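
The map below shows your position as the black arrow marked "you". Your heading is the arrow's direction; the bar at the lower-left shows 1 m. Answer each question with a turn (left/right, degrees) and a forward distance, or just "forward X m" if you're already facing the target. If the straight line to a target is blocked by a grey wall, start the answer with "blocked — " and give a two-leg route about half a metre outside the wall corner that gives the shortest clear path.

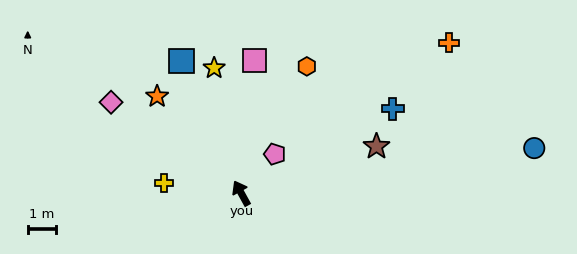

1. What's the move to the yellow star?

turn right 17°, forward 4.5 m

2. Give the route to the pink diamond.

turn left 26°, forward 5.5 m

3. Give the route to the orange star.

turn left 12°, forward 4.5 m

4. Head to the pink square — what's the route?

turn right 34°, forward 4.6 m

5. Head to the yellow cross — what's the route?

turn left 54°, forward 2.7 m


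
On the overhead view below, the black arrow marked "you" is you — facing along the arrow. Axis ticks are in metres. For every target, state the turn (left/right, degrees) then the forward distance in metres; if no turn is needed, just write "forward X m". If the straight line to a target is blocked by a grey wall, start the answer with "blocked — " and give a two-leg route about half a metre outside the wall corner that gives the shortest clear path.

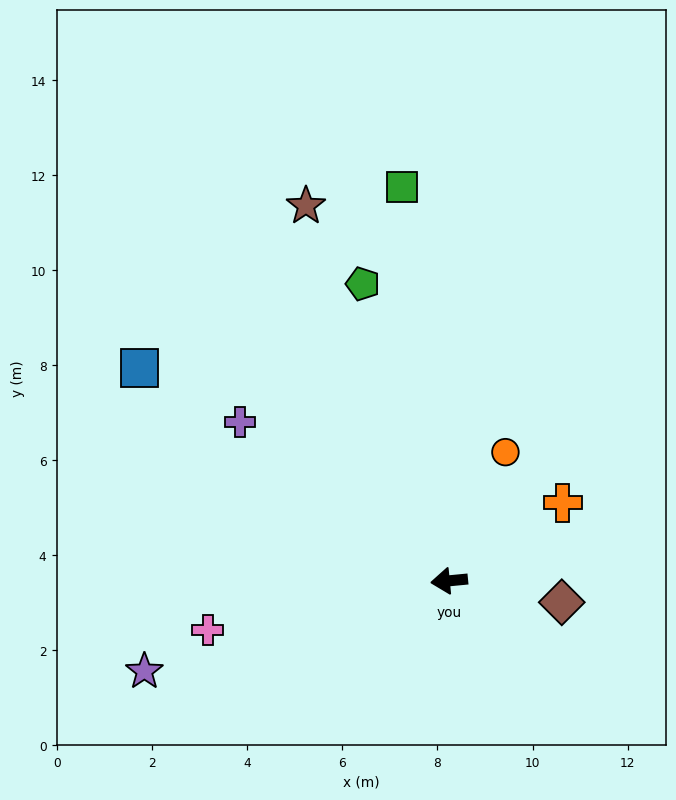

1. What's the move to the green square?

turn right 89°, forward 8.3 m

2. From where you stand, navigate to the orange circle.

turn right 119°, forward 3.0 m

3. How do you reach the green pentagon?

turn right 79°, forward 6.5 m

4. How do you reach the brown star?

turn right 75°, forward 8.4 m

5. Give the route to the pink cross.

turn left 6°, forward 5.2 m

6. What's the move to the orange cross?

turn right 151°, forward 2.9 m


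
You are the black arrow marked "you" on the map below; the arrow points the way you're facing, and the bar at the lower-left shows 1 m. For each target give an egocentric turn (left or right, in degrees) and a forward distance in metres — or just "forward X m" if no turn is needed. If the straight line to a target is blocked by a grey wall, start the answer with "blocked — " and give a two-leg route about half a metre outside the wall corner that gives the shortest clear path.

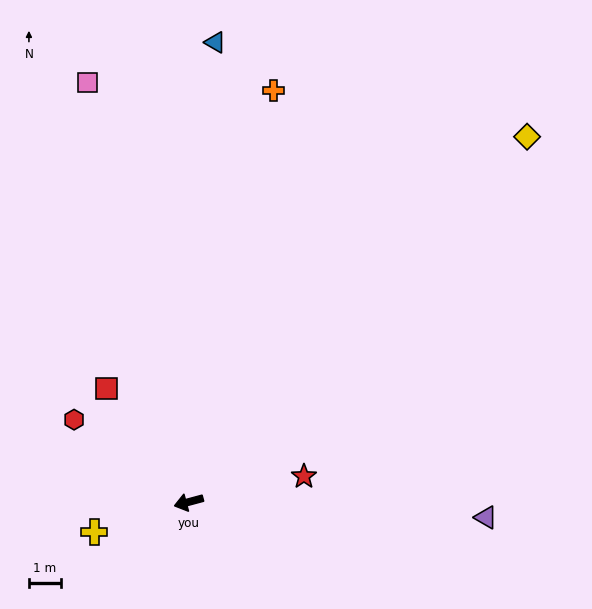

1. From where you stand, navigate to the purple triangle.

turn left 162°, forward 9.2 m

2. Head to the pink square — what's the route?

turn right 92°, forward 13.4 m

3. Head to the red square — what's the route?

turn right 69°, forward 4.4 m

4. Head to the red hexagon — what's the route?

turn right 51°, forward 4.4 m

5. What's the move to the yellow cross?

turn left 3°, forward 3.1 m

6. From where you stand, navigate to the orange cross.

turn right 117°, forward 13.0 m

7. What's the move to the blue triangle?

turn right 108°, forward 14.3 m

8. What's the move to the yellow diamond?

turn right 148°, forward 15.5 m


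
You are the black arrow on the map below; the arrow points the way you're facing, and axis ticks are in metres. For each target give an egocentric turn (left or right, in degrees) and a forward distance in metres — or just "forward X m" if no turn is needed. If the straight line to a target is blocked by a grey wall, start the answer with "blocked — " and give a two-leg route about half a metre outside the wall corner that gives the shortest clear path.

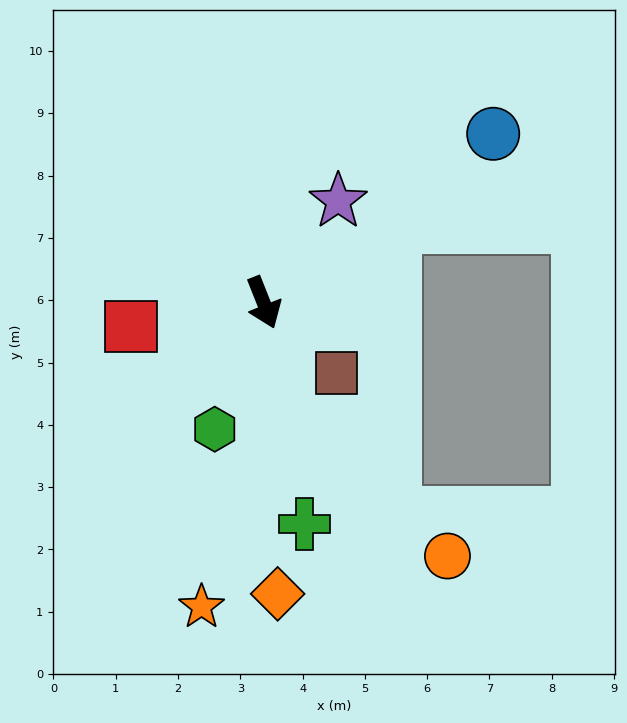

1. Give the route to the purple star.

turn left 122°, forward 2.0 m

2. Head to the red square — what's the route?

turn right 101°, forward 2.2 m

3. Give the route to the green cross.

turn right 11°, forward 3.6 m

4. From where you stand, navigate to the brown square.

turn left 24°, forward 1.6 m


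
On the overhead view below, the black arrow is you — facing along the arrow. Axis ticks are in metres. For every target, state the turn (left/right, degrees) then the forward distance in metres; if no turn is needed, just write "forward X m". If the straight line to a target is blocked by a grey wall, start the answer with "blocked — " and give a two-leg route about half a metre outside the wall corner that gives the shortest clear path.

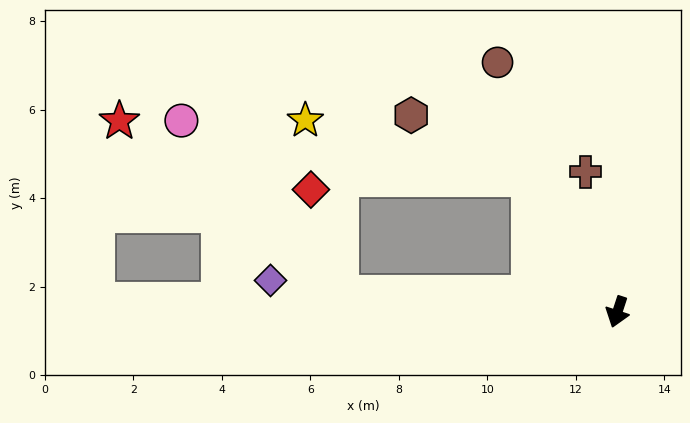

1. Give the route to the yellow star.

blocked — turn right 129°, forward 3.6 m, then turn left 43°, forward 5.2 m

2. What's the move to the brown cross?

turn right 149°, forward 3.2 m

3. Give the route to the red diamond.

blocked — turn right 76°, forward 6.3 m, then turn right 70°, forward 2.5 m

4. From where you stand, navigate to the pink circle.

blocked — turn right 76°, forward 6.3 m, then turn right 43°, forward 5.3 m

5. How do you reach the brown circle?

turn right 136°, forward 6.3 m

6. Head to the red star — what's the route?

blocked — turn right 76°, forward 6.3 m, then turn right 34°, forward 6.3 m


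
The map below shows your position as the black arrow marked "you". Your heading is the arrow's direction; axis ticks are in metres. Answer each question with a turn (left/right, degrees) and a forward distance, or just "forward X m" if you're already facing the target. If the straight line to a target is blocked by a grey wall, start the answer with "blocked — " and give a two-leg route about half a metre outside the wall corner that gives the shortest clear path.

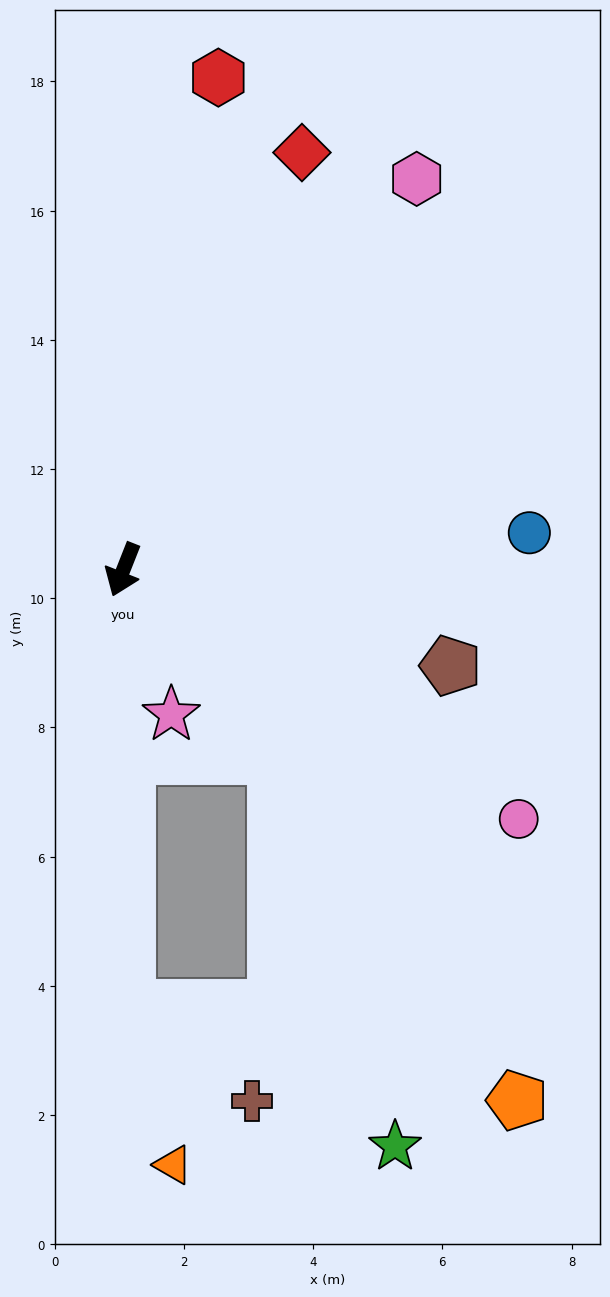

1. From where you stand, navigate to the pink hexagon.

turn left 165°, forward 7.6 m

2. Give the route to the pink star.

turn left 40°, forward 2.4 m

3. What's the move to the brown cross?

blocked — turn left 22°, forward 6.8 m, then turn left 52°, forward 2.4 m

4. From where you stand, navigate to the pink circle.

turn left 79°, forward 7.2 m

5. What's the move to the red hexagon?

turn right 169°, forward 7.8 m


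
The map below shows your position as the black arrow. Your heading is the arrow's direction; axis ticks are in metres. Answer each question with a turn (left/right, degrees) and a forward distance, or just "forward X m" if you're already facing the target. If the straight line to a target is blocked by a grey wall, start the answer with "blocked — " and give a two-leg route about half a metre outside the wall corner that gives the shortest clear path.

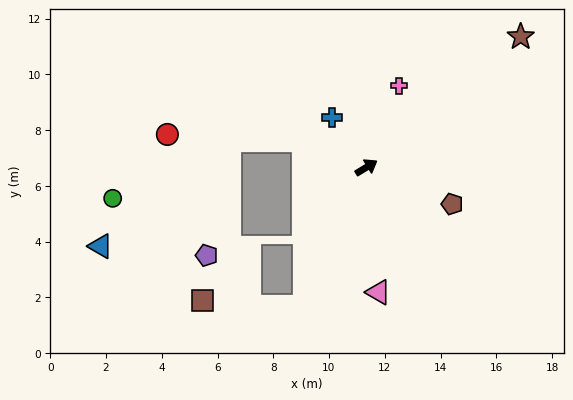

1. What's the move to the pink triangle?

turn right 116°, forward 4.5 m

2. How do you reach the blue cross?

turn left 93°, forward 2.2 m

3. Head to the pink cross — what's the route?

turn left 37°, forward 3.2 m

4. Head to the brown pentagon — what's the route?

turn right 55°, forward 3.3 m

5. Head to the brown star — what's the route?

turn left 9°, forward 7.3 m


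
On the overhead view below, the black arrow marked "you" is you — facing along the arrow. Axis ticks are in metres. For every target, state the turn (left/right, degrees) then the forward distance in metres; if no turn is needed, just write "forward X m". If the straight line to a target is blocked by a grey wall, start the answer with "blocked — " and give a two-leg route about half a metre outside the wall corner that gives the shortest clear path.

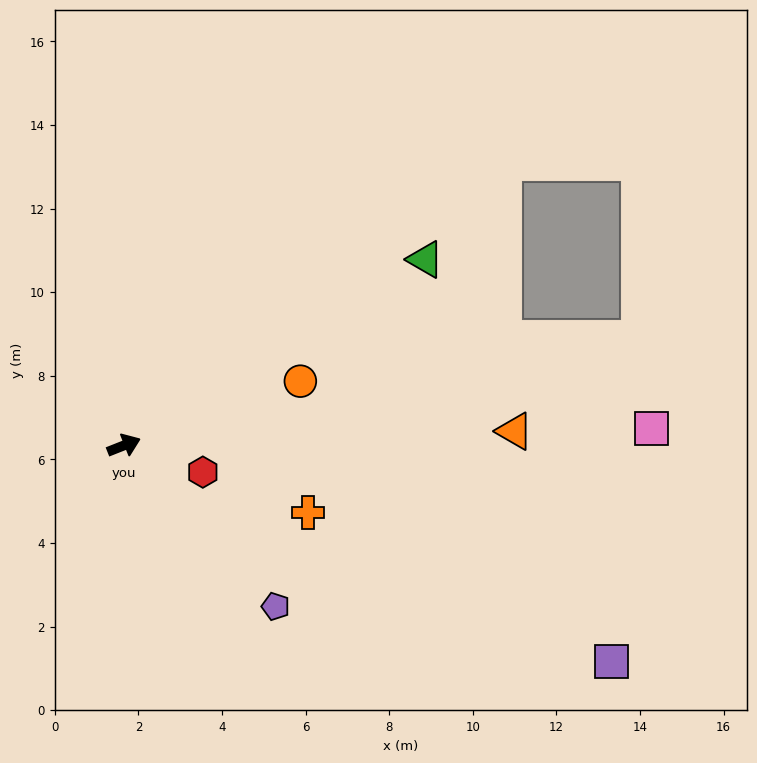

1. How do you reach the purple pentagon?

turn right 68°, forward 5.3 m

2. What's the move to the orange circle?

forward 4.5 m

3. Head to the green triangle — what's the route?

turn left 10°, forward 8.5 m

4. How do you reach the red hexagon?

turn right 40°, forward 2.0 m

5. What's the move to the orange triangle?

turn right 20°, forward 9.4 m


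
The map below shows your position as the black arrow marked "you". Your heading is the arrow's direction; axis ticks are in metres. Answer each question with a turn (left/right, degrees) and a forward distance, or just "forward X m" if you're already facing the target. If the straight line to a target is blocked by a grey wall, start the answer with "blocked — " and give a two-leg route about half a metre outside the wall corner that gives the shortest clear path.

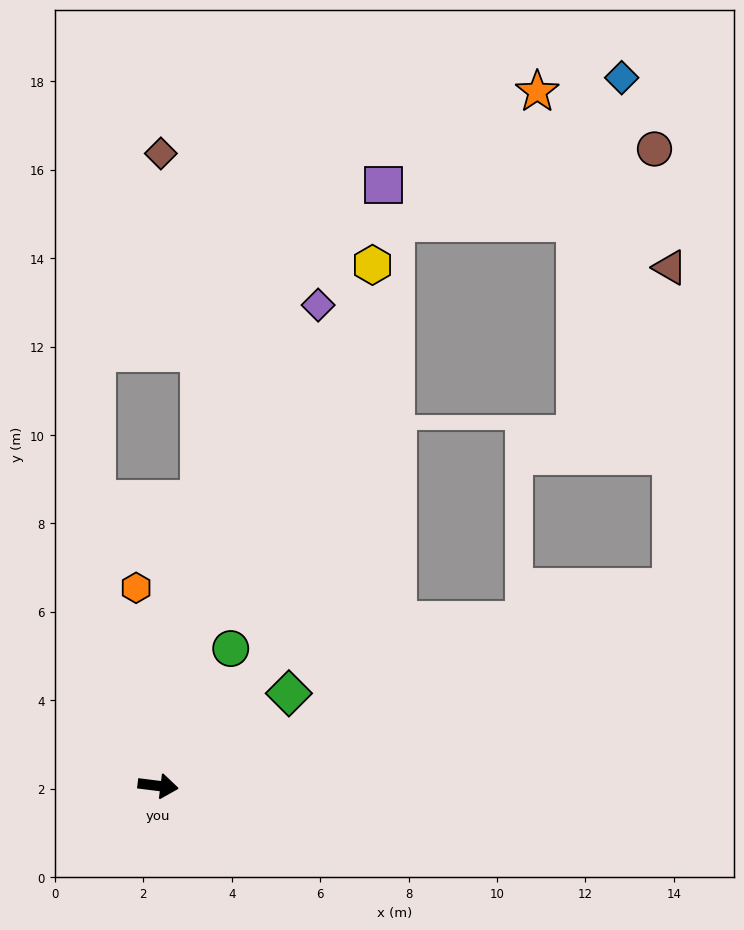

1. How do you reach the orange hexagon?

turn left 103°, forward 4.5 m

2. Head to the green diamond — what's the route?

turn left 42°, forward 3.6 m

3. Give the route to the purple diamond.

turn left 79°, forward 11.5 m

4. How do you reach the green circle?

turn left 69°, forward 3.5 m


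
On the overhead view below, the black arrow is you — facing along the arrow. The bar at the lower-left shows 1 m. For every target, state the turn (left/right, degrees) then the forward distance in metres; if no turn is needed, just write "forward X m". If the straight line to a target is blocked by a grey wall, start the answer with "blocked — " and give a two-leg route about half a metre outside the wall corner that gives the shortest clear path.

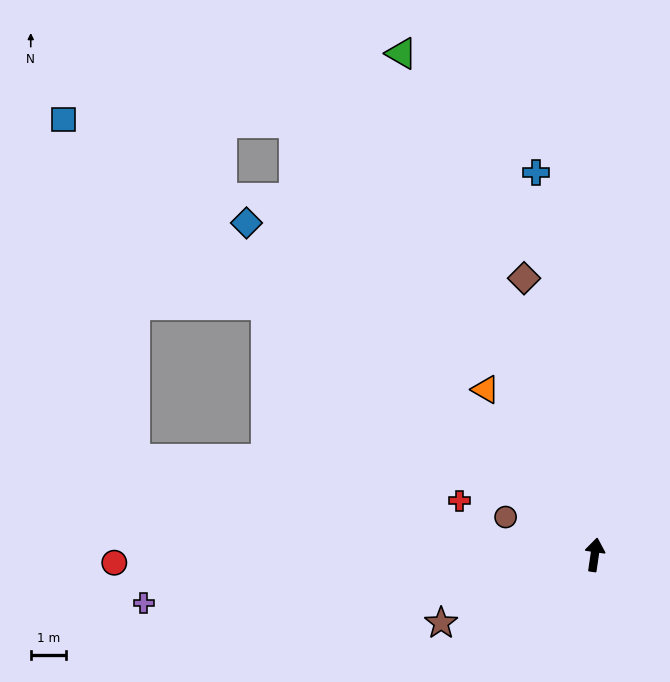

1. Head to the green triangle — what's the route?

turn left 29°, forward 15.2 m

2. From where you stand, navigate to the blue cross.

turn left 17°, forward 10.9 m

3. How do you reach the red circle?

turn left 99°, forward 13.6 m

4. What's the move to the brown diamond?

turn left 23°, forward 8.1 m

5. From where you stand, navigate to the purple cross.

turn left 104°, forward 12.8 m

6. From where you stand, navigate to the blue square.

turn left 59°, forward 19.5 m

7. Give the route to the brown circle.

turn left 75°, forward 2.7 m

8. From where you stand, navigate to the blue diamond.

turn left 55°, forward 13.6 m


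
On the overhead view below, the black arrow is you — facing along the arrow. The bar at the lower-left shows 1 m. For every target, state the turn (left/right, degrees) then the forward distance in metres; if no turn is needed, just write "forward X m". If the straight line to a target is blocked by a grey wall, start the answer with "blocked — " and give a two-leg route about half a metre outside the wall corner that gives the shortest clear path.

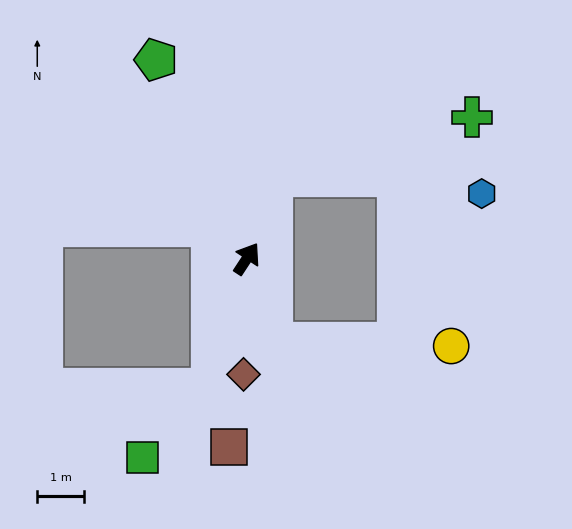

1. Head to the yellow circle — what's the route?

blocked — turn right 129°, forward 1.9 m, then turn left 71°, forward 3.8 m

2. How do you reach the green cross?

blocked — turn left 16°, forward 1.8 m, then turn right 56°, forward 4.4 m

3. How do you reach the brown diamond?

turn right 148°, forward 2.5 m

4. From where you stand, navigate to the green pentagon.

turn left 58°, forward 4.7 m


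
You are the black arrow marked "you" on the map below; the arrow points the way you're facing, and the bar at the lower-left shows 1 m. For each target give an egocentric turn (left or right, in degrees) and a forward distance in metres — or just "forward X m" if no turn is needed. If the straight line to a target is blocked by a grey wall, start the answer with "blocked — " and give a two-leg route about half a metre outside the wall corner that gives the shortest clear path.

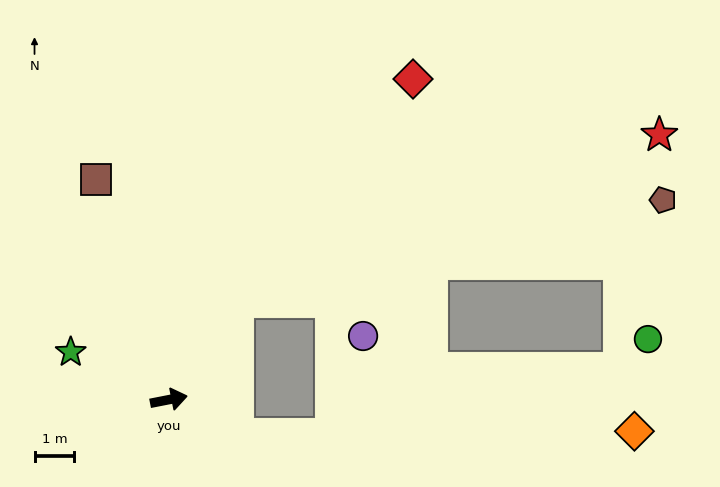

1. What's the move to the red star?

blocked — turn left 44°, forward 3.0 m, then turn right 34°, forward 11.4 m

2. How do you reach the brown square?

turn left 97°, forward 5.8 m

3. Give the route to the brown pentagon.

blocked — turn left 44°, forward 3.0 m, then turn right 42°, forward 11.0 m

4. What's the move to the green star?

turn left 143°, forward 2.7 m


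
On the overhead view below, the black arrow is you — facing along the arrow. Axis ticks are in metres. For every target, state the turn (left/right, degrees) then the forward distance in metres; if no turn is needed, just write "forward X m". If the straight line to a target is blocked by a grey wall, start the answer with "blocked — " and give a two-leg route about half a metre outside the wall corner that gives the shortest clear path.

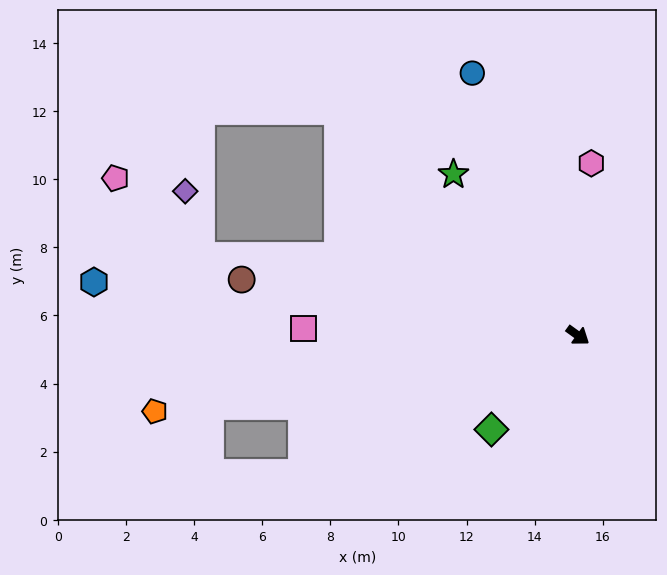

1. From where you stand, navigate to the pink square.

turn right 145°, forward 8.1 m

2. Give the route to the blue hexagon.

turn right 150°, forward 14.3 m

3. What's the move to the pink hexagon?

turn left 121°, forward 5.1 m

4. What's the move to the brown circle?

turn right 154°, forward 10.0 m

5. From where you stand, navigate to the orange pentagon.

turn right 134°, forward 12.6 m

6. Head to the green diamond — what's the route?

turn right 97°, forward 3.8 m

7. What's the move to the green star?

turn left 164°, forward 6.0 m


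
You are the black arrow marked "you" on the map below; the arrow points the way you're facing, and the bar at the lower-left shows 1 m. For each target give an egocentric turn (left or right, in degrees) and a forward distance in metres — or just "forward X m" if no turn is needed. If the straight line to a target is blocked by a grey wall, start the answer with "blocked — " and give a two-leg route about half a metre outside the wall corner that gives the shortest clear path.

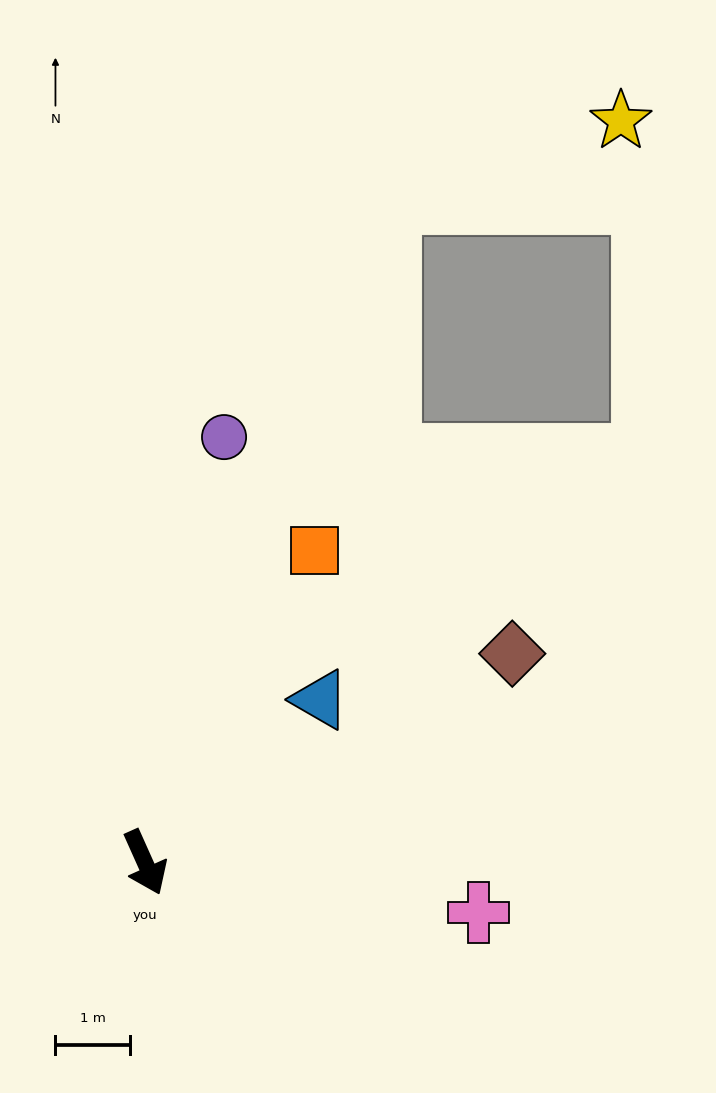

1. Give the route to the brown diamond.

turn left 96°, forward 5.7 m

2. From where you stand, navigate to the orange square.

turn left 127°, forward 4.8 m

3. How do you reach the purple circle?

turn left 145°, forward 5.8 m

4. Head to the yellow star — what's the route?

blocked — turn left 136°, forward 9.4 m, then turn right 51°, forward 3.3 m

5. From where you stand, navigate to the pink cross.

turn left 57°, forward 4.5 m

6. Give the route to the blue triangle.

turn left 109°, forward 3.2 m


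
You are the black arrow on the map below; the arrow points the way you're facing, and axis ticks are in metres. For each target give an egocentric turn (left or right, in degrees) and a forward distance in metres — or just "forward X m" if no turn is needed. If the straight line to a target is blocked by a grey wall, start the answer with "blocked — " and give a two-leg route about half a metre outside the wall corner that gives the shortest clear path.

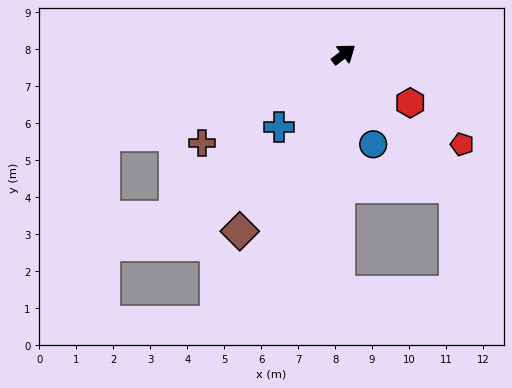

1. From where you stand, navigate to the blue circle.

turn right 109°, forward 2.6 m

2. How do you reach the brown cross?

turn left 175°, forward 4.5 m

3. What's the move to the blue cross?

turn right 169°, forward 2.6 m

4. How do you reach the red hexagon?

turn right 73°, forward 2.2 m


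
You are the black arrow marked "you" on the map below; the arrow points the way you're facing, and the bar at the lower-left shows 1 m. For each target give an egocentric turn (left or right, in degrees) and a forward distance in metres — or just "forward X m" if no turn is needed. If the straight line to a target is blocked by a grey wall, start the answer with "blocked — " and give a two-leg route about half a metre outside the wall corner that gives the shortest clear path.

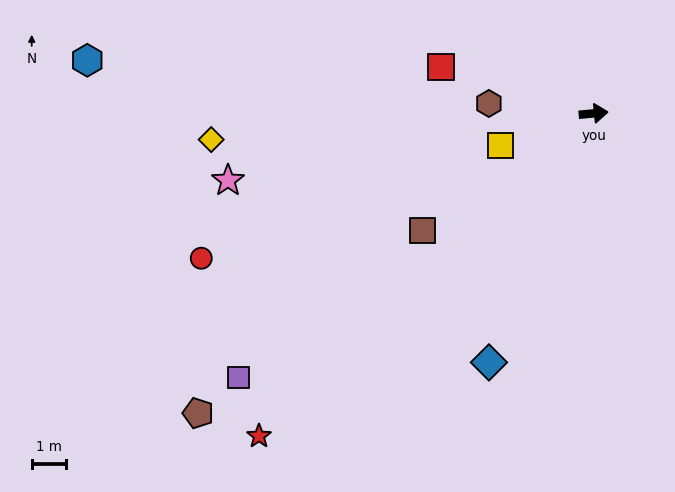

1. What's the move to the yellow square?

turn right 166°, forward 2.8 m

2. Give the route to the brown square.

turn right 151°, forward 6.0 m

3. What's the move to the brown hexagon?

turn left 169°, forward 3.0 m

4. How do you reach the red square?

turn left 158°, forward 4.6 m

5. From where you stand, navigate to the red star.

turn right 142°, forward 13.4 m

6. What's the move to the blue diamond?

turn right 118°, forward 7.8 m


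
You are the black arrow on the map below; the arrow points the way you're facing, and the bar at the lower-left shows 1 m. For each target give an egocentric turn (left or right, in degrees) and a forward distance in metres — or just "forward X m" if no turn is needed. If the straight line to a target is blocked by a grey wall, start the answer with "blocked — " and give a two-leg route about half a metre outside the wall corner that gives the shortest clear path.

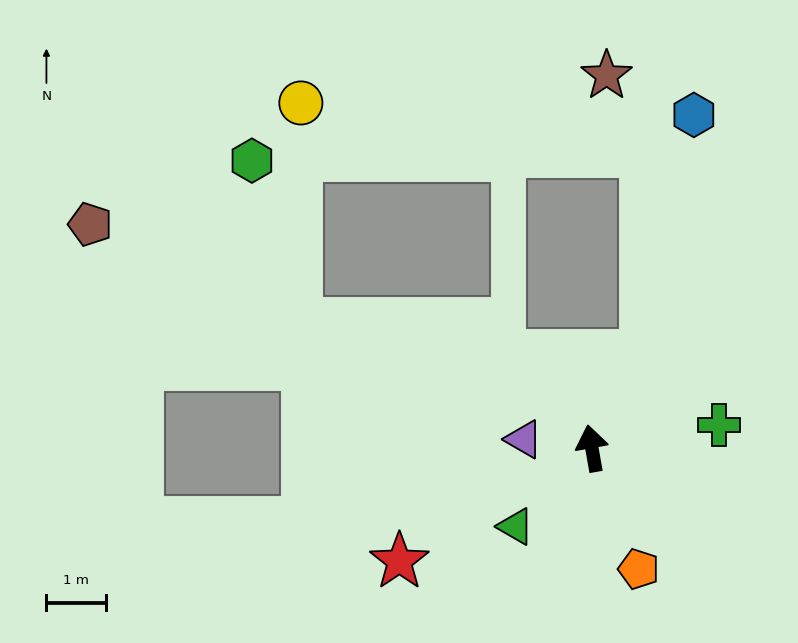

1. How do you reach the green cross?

turn right 90°, forward 2.2 m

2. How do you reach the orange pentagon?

turn right 169°, forward 2.2 m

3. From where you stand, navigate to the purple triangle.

turn left 73°, forward 1.2 m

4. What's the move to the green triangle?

turn left 126°, forward 1.8 m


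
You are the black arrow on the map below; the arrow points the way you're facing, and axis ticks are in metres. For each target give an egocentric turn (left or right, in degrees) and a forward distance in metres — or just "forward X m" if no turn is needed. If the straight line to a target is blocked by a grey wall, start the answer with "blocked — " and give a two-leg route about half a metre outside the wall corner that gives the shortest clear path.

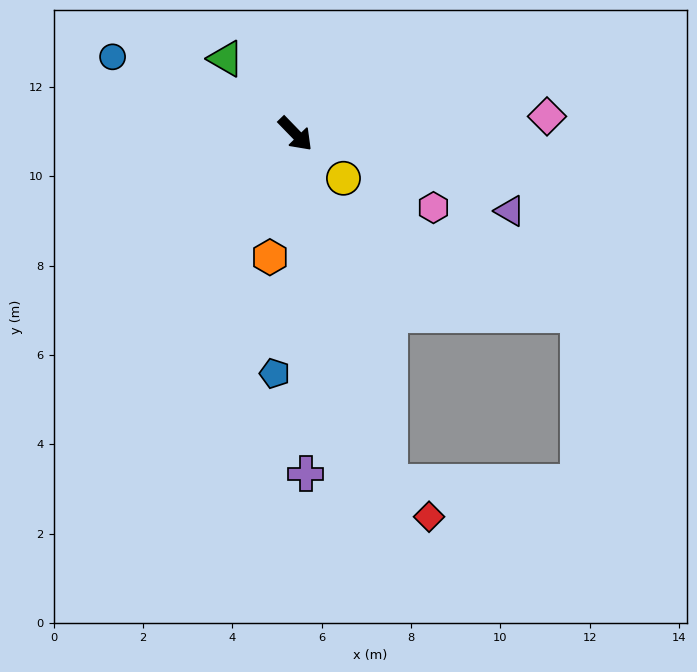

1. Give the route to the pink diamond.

turn left 50°, forward 5.6 m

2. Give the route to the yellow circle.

turn left 3°, forward 1.5 m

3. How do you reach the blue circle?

turn right 157°, forward 4.4 m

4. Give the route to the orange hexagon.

turn right 56°, forward 2.8 m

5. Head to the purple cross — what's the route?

turn right 42°, forward 7.6 m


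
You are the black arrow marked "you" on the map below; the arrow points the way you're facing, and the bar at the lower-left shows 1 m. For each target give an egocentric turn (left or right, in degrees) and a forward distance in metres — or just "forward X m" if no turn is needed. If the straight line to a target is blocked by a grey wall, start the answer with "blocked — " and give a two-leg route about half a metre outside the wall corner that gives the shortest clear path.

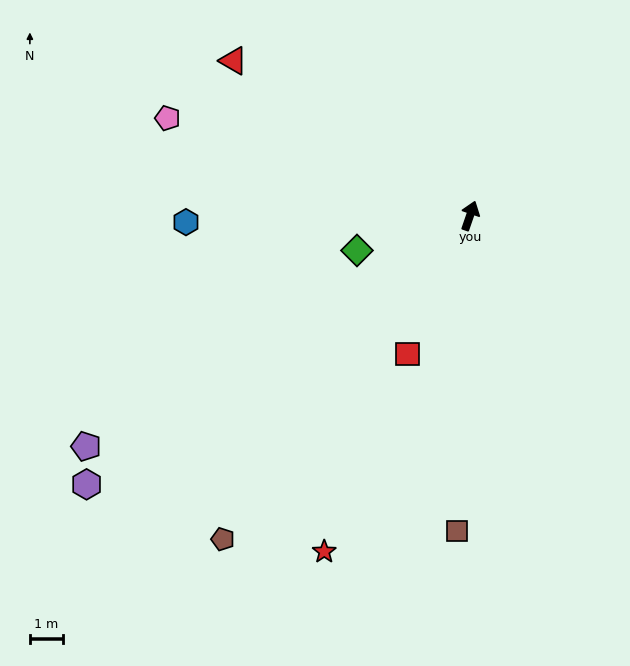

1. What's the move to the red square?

turn left 175°, forward 4.6 m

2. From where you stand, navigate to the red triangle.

turn left 76°, forward 8.6 m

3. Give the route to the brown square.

turn right 163°, forward 9.6 m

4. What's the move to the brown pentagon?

turn left 162°, forward 12.4 m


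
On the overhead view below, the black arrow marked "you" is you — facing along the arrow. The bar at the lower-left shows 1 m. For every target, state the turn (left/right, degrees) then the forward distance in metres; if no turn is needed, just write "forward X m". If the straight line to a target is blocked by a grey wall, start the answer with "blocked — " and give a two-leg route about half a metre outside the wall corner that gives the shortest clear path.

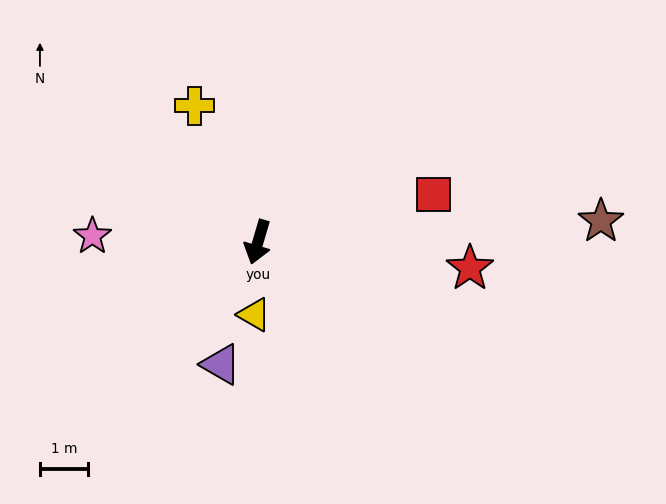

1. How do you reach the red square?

turn left 122°, forward 3.8 m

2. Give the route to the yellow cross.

turn right 139°, forward 3.1 m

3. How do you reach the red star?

turn left 99°, forward 4.4 m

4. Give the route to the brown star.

turn left 110°, forward 7.1 m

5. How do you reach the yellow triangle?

turn left 13°, forward 1.5 m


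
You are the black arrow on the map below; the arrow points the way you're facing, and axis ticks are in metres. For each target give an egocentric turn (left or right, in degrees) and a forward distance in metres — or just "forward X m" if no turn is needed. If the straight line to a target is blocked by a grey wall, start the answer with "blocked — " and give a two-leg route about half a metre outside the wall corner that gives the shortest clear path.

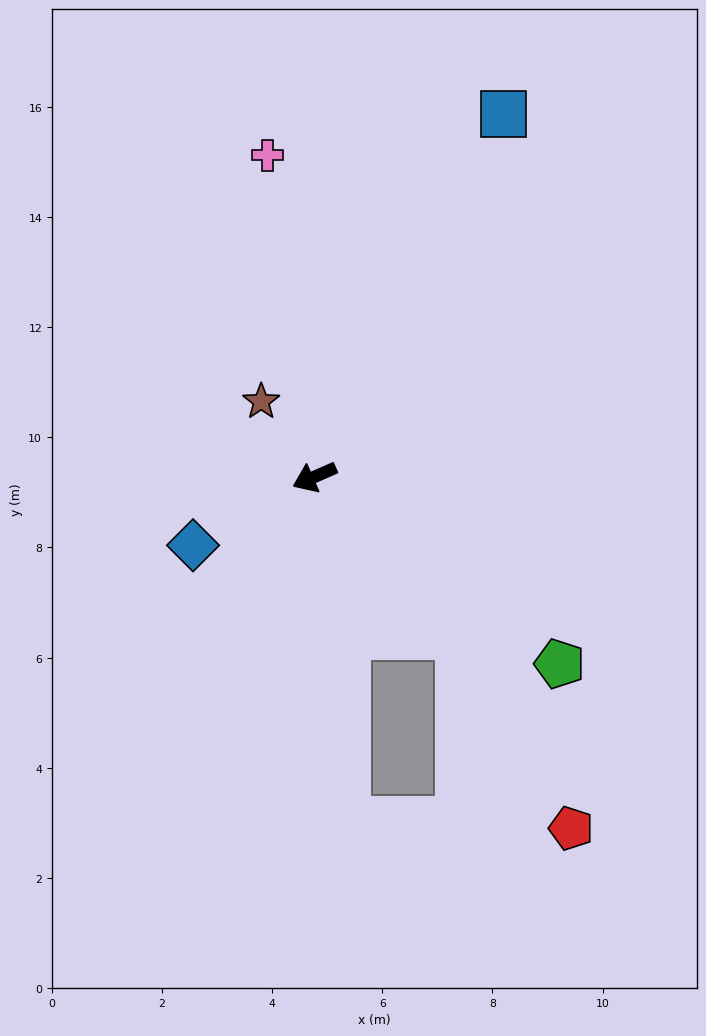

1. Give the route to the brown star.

turn right 78°, forward 1.7 m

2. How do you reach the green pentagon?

turn left 119°, forward 5.6 m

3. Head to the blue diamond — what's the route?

turn left 6°, forward 2.5 m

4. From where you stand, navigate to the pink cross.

turn right 105°, forward 5.9 m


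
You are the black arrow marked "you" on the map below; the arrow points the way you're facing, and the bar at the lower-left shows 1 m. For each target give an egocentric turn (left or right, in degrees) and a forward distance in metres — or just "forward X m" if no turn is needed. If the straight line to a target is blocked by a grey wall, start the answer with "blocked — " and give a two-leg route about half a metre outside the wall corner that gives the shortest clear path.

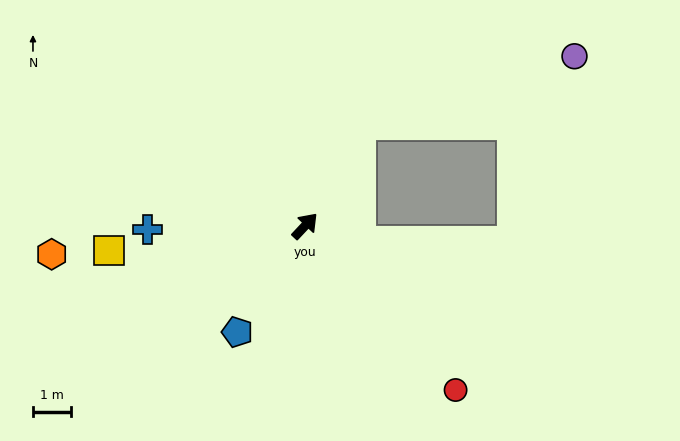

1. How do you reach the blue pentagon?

turn right 169°, forward 3.3 m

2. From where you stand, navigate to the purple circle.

blocked — turn left 15°, forward 3.0 m, then turn right 44°, forward 5.9 m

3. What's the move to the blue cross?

turn left 134°, forward 4.1 m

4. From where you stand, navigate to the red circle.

turn right 94°, forward 5.8 m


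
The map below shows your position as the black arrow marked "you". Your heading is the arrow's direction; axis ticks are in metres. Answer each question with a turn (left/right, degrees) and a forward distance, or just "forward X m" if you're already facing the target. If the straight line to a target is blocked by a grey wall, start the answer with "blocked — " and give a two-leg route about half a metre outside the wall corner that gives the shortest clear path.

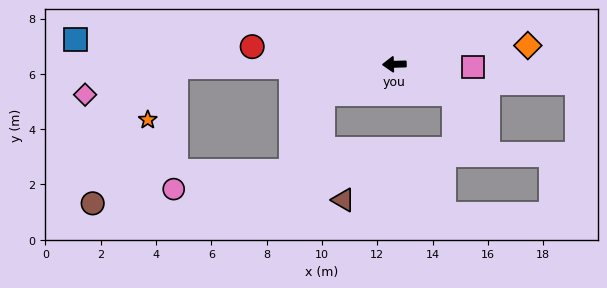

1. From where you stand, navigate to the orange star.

blocked — forward 7.9 m, then turn left 59°, forward 2.2 m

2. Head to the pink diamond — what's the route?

blocked — forward 7.9 m, then turn left 15°, forward 3.5 m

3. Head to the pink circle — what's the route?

blocked — forward 7.9 m, then turn left 87°, forward 4.4 m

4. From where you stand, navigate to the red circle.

turn right 9°, forward 5.2 m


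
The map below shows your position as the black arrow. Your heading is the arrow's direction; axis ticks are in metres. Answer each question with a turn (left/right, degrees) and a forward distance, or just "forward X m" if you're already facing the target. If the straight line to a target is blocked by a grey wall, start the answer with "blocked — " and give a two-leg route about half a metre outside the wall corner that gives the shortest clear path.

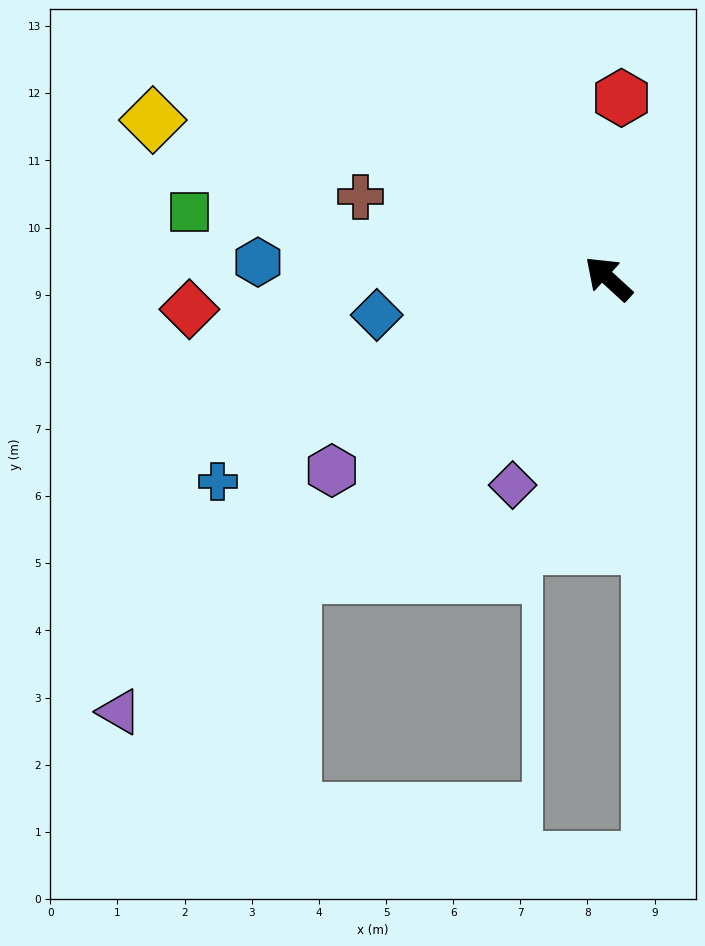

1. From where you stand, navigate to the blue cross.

turn left 70°, forward 6.6 m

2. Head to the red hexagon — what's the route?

turn right 52°, forward 2.7 m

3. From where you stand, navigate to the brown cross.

turn left 24°, forward 3.9 m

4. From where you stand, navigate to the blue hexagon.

turn left 40°, forward 5.2 m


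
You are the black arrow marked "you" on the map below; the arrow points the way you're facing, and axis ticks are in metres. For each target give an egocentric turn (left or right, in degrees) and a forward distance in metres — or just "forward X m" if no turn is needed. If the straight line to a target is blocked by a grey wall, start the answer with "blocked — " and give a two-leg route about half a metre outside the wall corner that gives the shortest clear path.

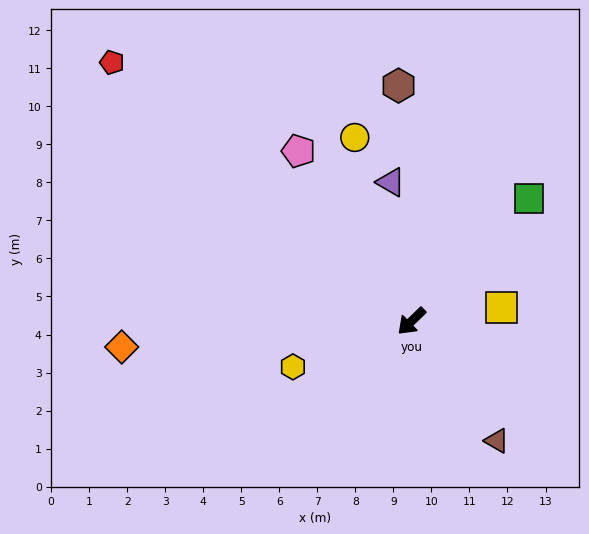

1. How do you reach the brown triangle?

turn left 81°, forward 3.9 m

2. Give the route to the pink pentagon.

turn right 100°, forward 5.4 m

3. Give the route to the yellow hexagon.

turn right 23°, forward 3.3 m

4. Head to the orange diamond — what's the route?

turn right 39°, forward 7.7 m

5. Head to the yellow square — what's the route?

turn left 145°, forward 2.4 m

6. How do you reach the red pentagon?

turn right 85°, forward 10.4 m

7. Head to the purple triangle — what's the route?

turn right 126°, forward 3.7 m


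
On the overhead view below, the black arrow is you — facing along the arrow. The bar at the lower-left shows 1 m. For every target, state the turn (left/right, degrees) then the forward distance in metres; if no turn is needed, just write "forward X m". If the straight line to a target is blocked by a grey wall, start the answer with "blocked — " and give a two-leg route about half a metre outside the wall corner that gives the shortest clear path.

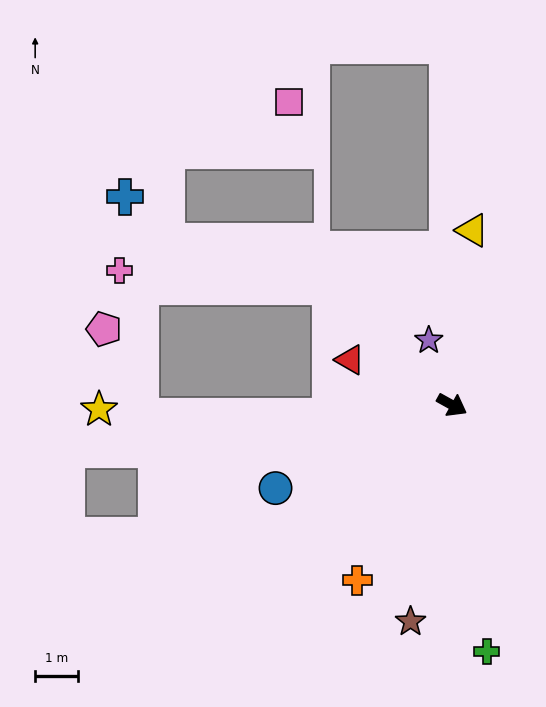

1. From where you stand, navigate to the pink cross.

blocked — turn left 165°, forward 4.0 m, then turn left 40°, forward 5.0 m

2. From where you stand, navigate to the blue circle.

turn right 126°, forward 4.6 m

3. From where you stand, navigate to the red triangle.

turn right 175°, forward 2.6 m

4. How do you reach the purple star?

turn left 139°, forward 1.6 m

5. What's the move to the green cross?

turn right 53°, forward 5.8 m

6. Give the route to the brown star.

turn right 72°, forward 5.2 m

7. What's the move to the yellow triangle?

turn left 112°, forward 4.1 m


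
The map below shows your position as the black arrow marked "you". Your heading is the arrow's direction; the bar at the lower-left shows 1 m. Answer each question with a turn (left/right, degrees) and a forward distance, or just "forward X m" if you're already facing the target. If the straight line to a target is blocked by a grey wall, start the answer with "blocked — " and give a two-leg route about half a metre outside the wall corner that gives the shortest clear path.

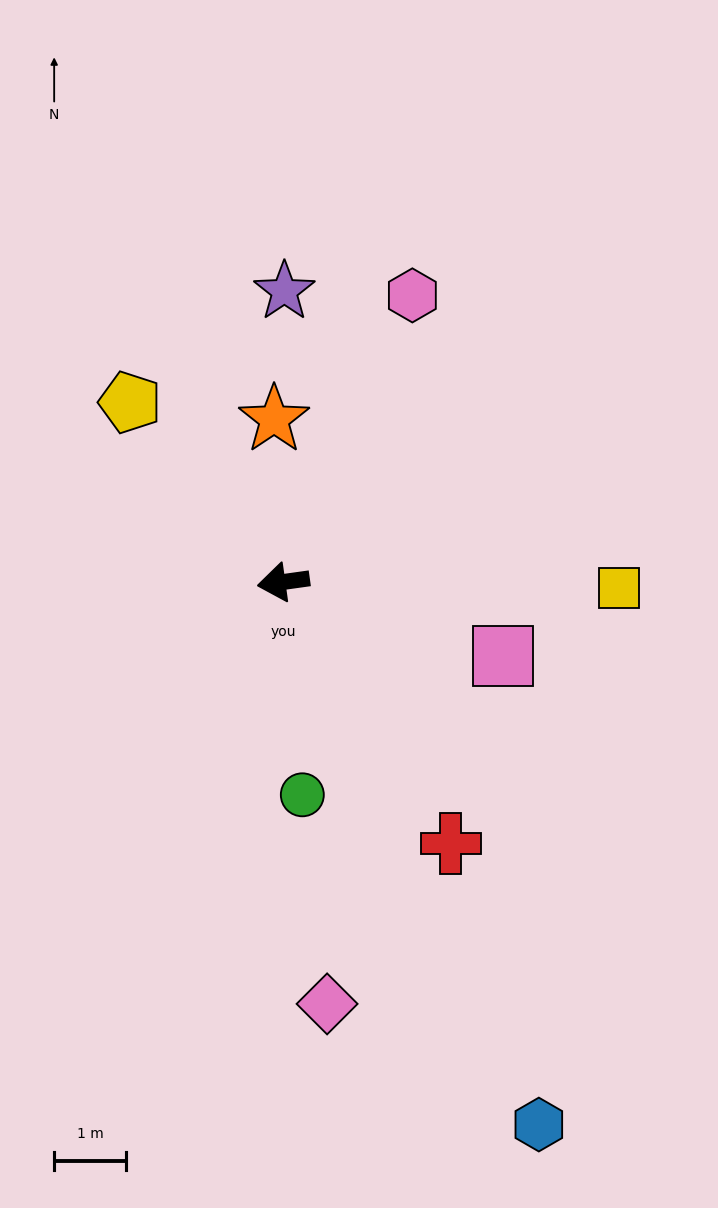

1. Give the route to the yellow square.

turn left 171°, forward 4.7 m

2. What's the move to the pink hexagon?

turn right 122°, forward 4.4 m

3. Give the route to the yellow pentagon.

turn right 57°, forward 3.3 m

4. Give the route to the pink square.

turn left 153°, forward 3.2 m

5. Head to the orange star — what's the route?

turn right 95°, forward 2.3 m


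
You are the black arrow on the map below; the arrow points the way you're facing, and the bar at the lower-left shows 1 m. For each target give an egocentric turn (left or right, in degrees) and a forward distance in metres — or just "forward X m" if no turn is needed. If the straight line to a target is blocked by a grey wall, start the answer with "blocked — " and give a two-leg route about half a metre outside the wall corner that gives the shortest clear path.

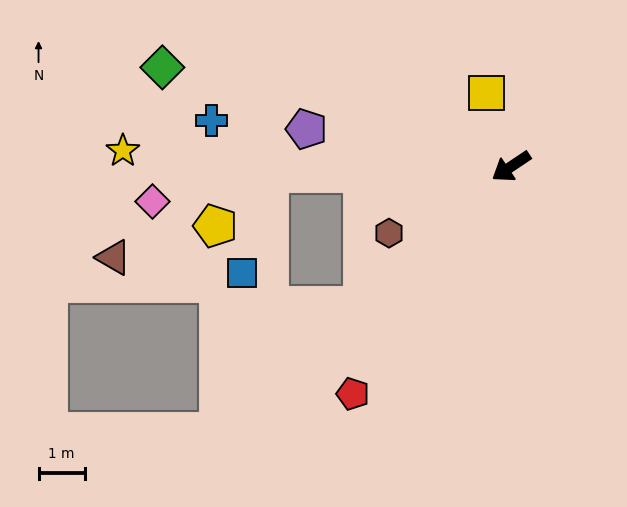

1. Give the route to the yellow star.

turn right 36°, forward 8.4 m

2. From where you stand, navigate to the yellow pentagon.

blocked — turn right 32°, forward 5.3 m, then turn left 43°, forward 1.6 m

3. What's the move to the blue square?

blocked — turn right 32°, forward 5.3 m, then turn left 73°, forward 2.2 m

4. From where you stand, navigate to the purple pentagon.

turn right 44°, forward 4.5 m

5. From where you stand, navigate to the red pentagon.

turn left 21°, forward 6.0 m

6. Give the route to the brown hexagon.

turn right 5°, forward 3.0 m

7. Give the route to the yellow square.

turn right 105°, forward 1.7 m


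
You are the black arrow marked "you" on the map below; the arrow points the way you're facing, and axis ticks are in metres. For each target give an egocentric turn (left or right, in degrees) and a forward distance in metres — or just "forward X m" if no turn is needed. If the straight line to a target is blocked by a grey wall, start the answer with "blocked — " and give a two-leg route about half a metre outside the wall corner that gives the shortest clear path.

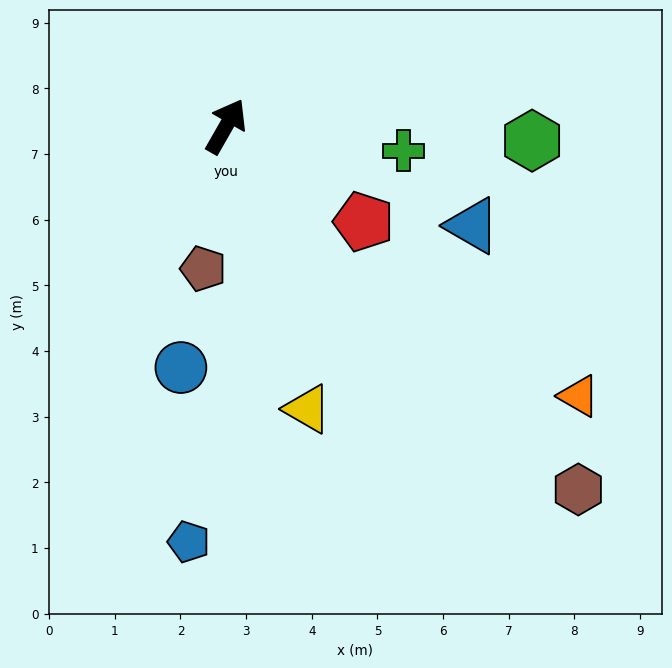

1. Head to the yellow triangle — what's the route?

turn right 134°, forward 4.5 m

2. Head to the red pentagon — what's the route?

turn right 95°, forward 2.6 m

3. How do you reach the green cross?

turn right 68°, forward 2.7 m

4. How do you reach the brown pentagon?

turn right 159°, forward 2.2 m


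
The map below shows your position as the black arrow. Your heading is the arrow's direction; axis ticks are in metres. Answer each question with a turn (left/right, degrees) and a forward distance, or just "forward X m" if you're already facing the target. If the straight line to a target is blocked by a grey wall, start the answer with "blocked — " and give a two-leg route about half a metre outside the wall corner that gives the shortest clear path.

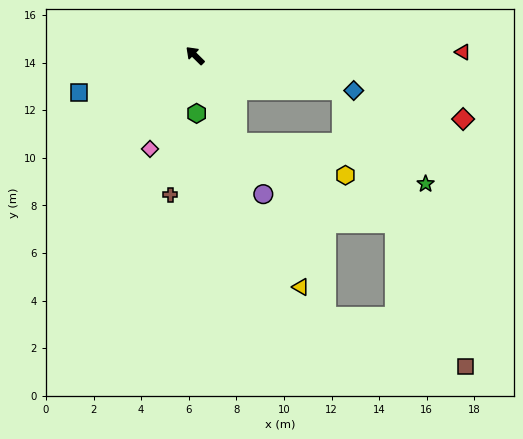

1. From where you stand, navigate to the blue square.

turn left 62°, forward 5.1 m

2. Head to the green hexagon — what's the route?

turn left 136°, forward 2.4 m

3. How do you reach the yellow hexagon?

blocked — turn left 161°, forward 4.1 m, then turn left 47°, forward 4.7 m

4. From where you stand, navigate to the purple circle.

turn left 161°, forward 6.5 m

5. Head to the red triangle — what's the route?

turn right 135°, forward 11.3 m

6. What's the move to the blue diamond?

turn right 148°, forward 6.8 m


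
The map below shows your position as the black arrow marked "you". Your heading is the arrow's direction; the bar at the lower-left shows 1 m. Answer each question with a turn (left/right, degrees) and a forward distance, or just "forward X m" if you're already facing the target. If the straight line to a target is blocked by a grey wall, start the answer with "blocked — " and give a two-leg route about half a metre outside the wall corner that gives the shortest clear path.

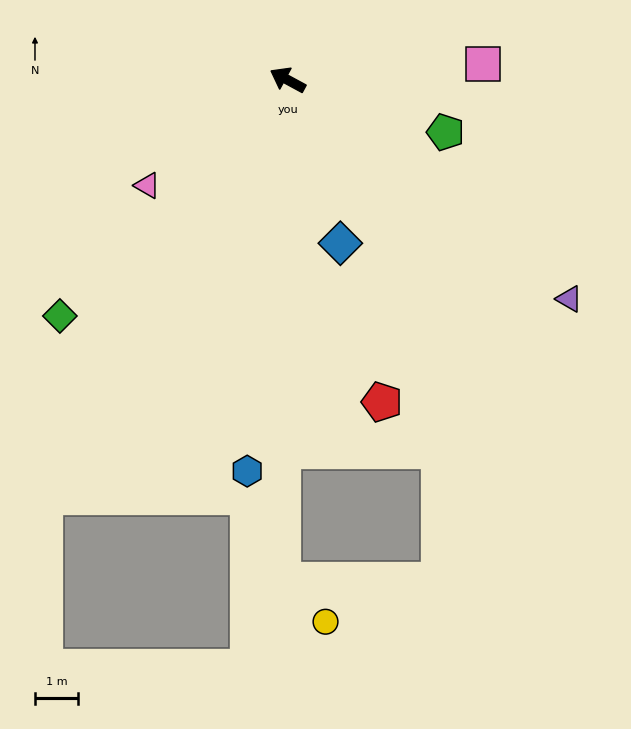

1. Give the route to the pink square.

turn right 147°, forward 4.5 m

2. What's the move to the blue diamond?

turn left 136°, forward 4.0 m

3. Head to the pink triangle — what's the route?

turn left 65°, forward 4.1 m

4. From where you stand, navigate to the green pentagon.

turn right 170°, forward 3.8 m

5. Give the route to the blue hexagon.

turn left 113°, forward 9.1 m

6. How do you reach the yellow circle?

blocked — turn left 118°, forward 11.6 m, then turn left 47°, forward 1.4 m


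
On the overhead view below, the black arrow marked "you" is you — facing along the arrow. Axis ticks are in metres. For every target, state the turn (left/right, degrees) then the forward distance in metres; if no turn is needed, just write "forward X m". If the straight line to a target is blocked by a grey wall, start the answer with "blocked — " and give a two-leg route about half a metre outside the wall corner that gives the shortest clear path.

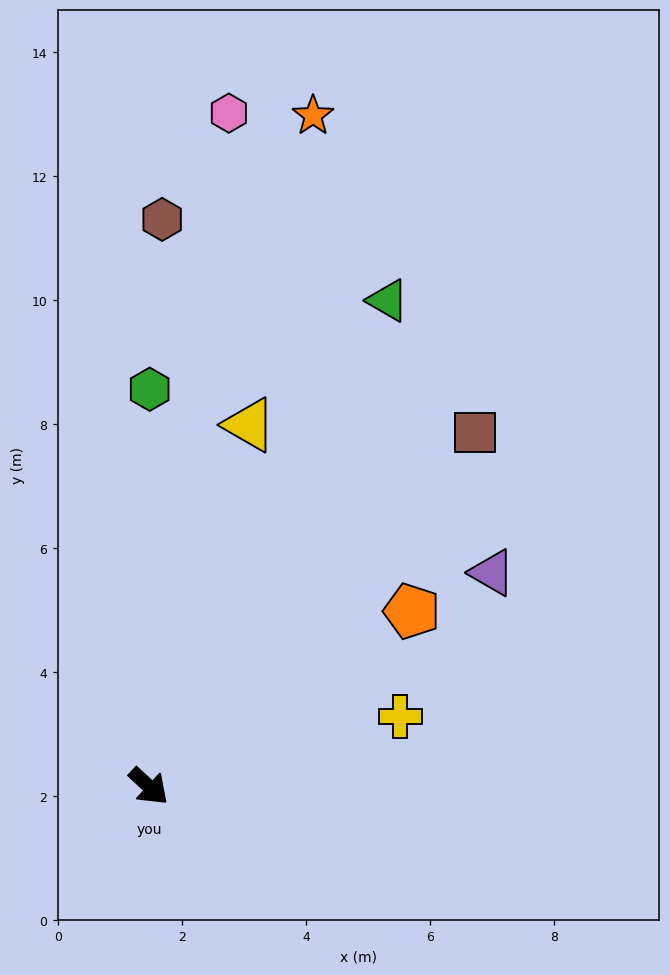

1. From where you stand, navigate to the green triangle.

turn left 107°, forward 8.7 m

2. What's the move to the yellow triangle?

turn left 117°, forward 6.1 m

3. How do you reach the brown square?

turn left 90°, forward 7.8 m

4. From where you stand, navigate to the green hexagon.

turn left 133°, forward 6.4 m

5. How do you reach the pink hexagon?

turn left 126°, forward 10.9 m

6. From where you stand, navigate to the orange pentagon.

turn left 76°, forward 5.1 m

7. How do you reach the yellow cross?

turn left 58°, forward 4.2 m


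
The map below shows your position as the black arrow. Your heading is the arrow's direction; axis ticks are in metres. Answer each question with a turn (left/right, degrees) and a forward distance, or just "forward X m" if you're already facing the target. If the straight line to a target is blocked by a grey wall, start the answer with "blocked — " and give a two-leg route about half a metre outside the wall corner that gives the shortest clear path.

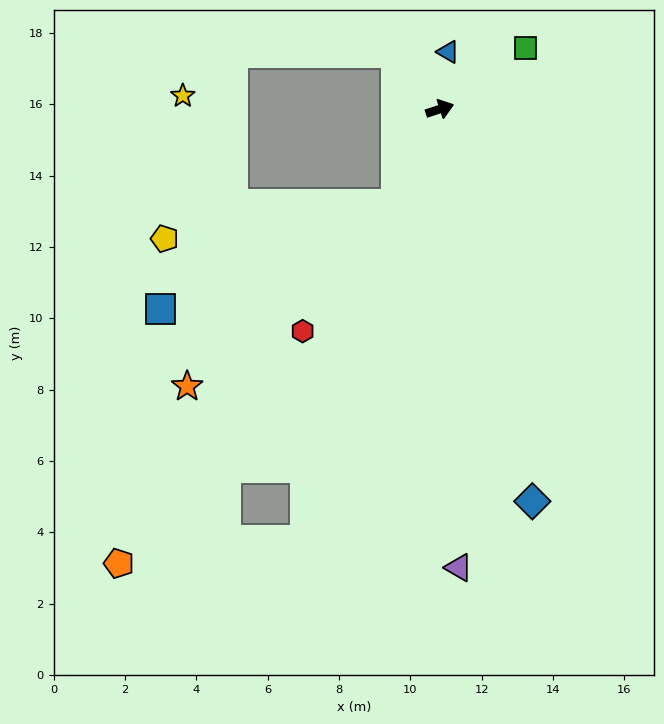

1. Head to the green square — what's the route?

turn left 18°, forward 3.0 m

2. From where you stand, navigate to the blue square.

blocked — turn right 133°, forward 2.9 m, then turn right 41°, forward 7.2 m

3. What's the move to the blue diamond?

turn right 95°, forward 11.3 m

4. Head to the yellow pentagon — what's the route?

blocked — turn right 133°, forward 2.9 m, then turn right 57°, forward 6.6 m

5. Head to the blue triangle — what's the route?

turn left 64°, forward 1.6 m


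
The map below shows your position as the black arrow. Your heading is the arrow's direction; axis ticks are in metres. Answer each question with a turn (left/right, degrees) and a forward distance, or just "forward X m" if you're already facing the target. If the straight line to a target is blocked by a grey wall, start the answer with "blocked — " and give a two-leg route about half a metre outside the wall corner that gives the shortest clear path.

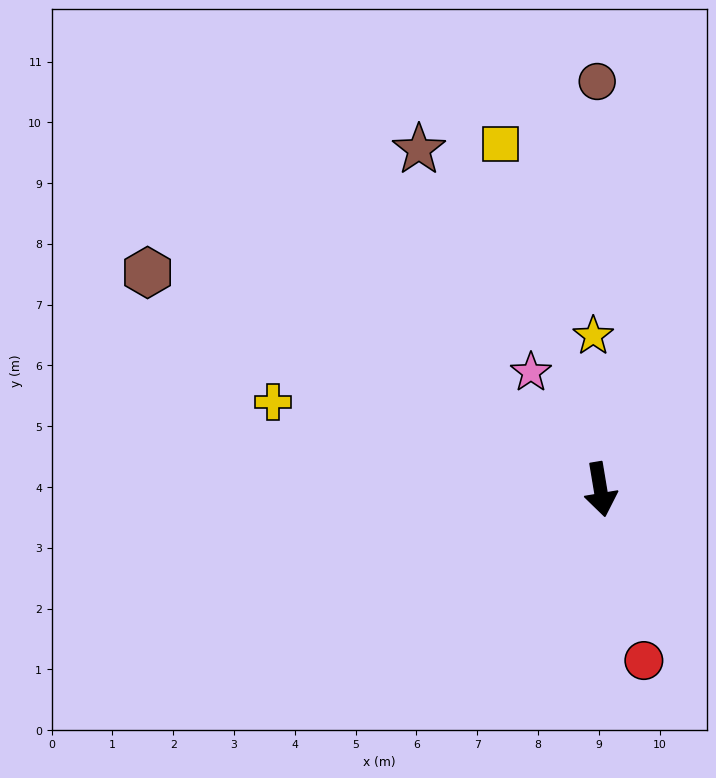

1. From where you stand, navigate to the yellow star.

turn left 173°, forward 2.5 m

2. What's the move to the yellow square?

turn right 173°, forward 5.9 m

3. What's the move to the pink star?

turn right 159°, forward 2.2 m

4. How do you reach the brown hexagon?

turn right 125°, forward 8.3 m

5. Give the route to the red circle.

turn left 5°, forward 2.9 m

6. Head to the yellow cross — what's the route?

turn right 114°, forward 5.6 m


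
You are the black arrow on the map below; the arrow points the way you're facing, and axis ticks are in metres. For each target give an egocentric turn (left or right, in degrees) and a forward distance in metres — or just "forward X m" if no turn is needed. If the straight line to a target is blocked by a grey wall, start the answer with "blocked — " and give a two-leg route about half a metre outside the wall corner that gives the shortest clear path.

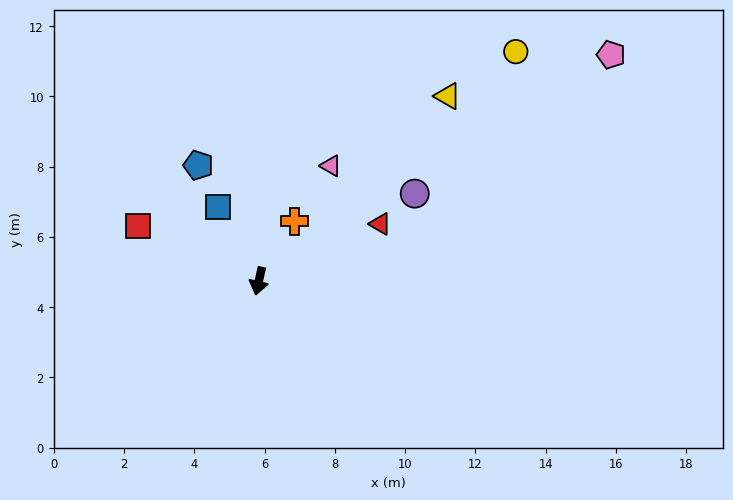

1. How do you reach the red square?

turn right 102°, forward 3.8 m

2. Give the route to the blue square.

turn right 138°, forward 2.4 m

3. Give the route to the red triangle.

turn left 128°, forward 3.8 m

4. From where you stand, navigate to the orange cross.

turn left 162°, forward 2.0 m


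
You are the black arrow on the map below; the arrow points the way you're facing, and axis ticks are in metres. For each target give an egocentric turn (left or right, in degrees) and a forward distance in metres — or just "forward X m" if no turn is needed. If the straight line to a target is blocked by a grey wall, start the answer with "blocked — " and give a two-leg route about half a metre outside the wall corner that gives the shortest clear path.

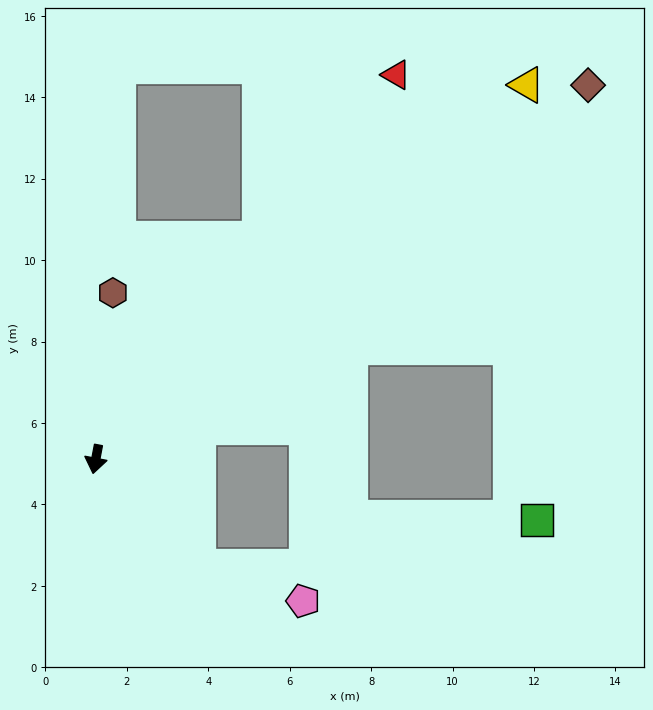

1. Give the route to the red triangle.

turn left 153°, forward 12.0 m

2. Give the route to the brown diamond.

turn left 138°, forward 15.2 m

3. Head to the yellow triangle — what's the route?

turn left 142°, forward 14.0 m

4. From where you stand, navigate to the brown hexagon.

turn right 175°, forward 4.1 m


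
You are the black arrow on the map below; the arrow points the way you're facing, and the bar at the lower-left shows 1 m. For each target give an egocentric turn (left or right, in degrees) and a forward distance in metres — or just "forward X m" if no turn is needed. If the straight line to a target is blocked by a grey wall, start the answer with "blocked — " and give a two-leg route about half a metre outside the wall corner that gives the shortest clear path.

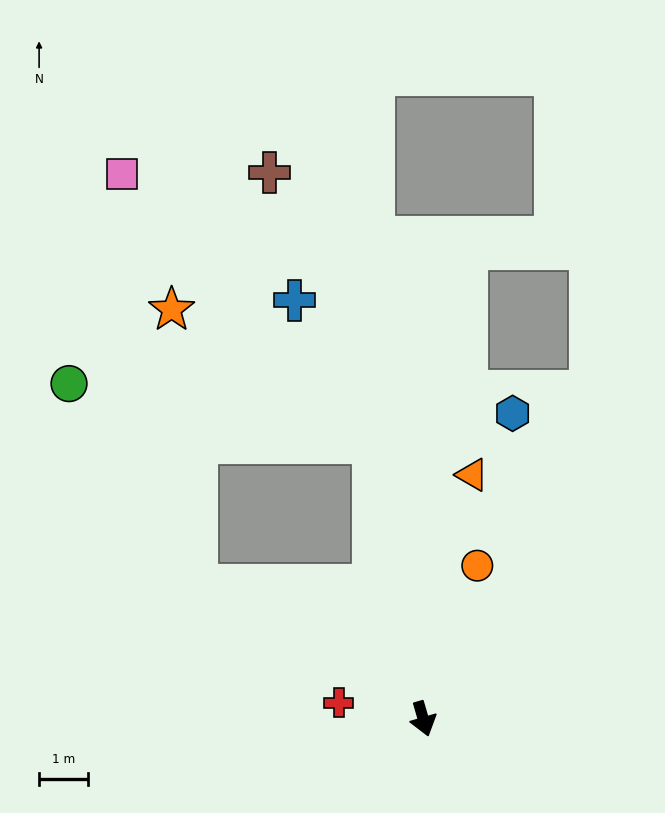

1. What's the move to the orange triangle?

turn left 152°, forward 5.1 m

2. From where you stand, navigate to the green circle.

blocked — turn right 137°, forward 5.4 m, then turn right 27°, forward 4.9 m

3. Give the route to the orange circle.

turn left 144°, forward 3.3 m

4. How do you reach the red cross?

turn right 117°, forward 1.7 m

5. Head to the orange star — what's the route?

blocked — turn left 174°, forward 5.7 m, then turn left 46°, forward 4.9 m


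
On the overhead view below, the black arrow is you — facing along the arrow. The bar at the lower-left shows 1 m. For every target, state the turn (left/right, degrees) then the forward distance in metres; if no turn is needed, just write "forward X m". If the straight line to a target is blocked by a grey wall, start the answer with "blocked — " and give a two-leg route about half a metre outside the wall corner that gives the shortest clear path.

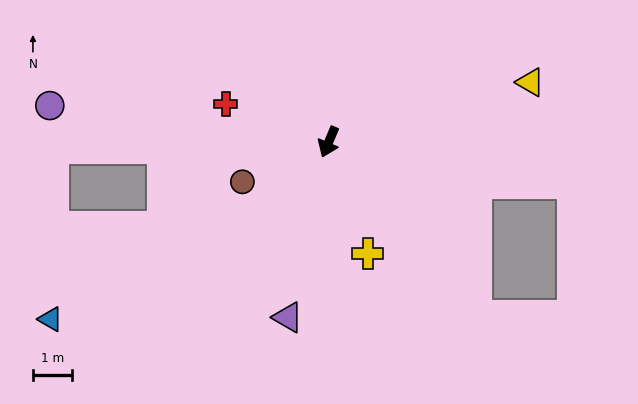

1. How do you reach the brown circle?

turn right 42°, forward 2.4 m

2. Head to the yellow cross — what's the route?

turn left 42°, forward 3.0 m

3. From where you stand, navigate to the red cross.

turn right 87°, forward 2.8 m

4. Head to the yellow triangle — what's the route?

turn left 129°, forward 5.4 m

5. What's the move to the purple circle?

turn right 75°, forward 7.2 m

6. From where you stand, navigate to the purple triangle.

turn left 10°, forward 4.6 m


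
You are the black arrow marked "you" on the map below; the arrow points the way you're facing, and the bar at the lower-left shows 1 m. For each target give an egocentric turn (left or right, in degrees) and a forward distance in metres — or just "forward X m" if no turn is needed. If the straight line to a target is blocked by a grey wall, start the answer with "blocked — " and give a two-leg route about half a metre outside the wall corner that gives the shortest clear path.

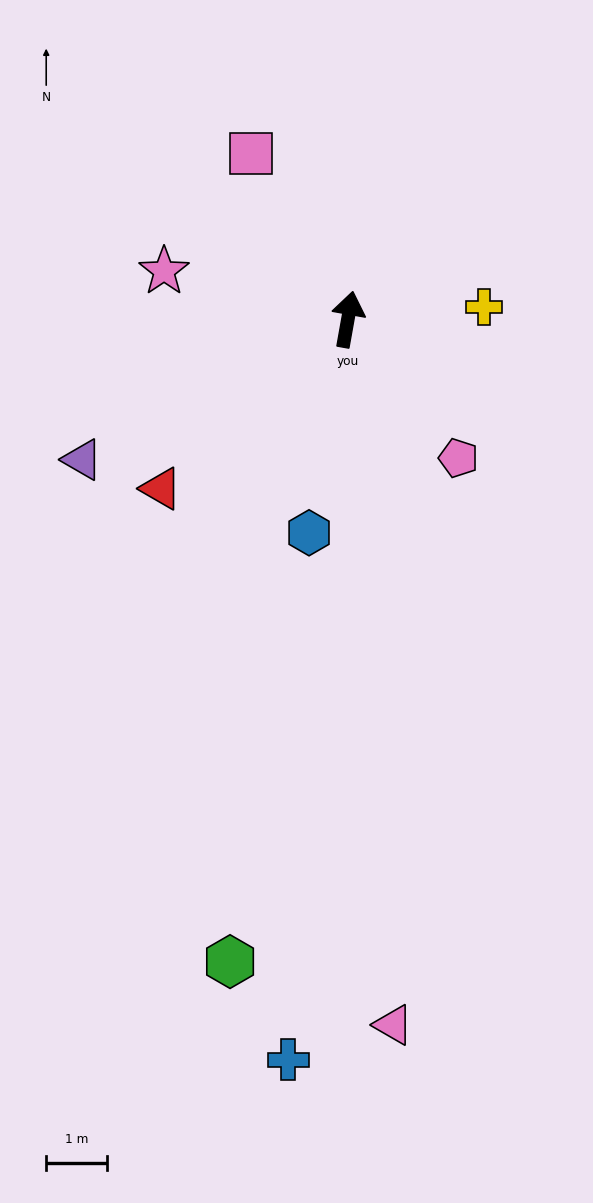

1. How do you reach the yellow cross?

turn right 75°, forward 2.2 m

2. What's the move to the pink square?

turn left 40°, forward 3.2 m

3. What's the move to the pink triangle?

turn right 166°, forward 11.6 m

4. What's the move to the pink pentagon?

turn right 131°, forward 2.9 m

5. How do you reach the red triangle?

turn left 142°, forward 4.1 m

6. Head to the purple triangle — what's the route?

turn left 128°, forward 4.9 m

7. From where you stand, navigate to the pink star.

turn left 85°, forward 3.1 m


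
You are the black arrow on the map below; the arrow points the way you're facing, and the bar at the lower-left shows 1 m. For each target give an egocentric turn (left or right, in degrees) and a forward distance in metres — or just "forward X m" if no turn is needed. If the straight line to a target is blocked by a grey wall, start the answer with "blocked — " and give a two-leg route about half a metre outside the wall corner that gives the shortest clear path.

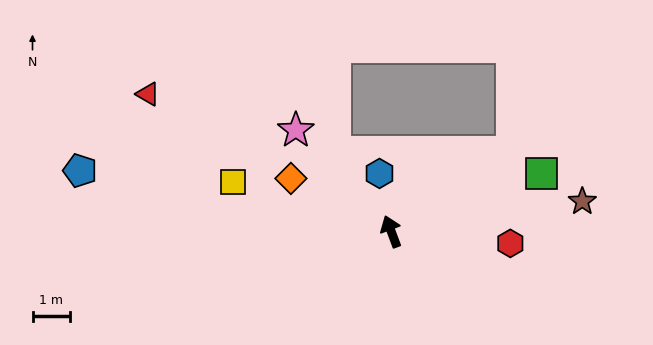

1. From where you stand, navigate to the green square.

turn right 89°, forward 4.3 m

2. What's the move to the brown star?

turn right 102°, forward 5.2 m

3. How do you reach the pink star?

turn left 23°, forward 3.7 m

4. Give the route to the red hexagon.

turn right 116°, forward 3.2 m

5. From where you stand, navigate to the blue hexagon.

turn right 9°, forward 1.6 m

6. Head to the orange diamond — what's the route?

turn left 42°, forward 3.0 m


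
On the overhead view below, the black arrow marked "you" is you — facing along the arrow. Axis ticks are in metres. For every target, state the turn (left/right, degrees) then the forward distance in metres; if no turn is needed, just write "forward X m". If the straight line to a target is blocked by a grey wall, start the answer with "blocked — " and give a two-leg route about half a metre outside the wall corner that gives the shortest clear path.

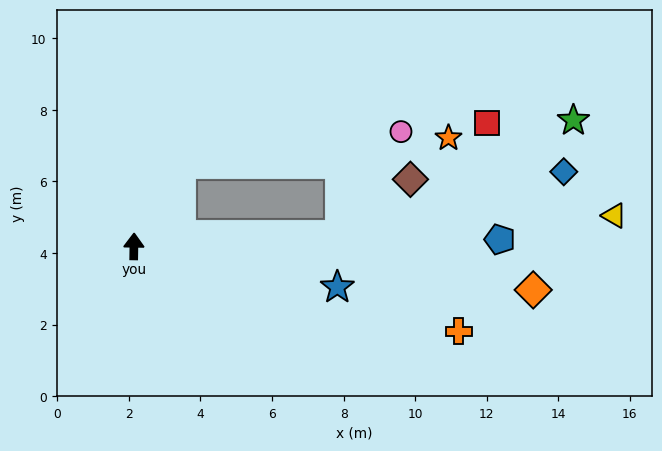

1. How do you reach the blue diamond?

blocked — turn right 86°, forward 5.8 m, then turn left 13°, forward 6.5 m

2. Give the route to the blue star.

turn right 100°, forward 5.8 m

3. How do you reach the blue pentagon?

turn right 88°, forward 10.2 m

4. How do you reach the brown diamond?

blocked — turn right 86°, forward 5.8 m, then turn left 35°, forward 2.5 m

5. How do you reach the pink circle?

blocked — turn right 29°, forward 2.6 m, then turn right 52°, forward 6.2 m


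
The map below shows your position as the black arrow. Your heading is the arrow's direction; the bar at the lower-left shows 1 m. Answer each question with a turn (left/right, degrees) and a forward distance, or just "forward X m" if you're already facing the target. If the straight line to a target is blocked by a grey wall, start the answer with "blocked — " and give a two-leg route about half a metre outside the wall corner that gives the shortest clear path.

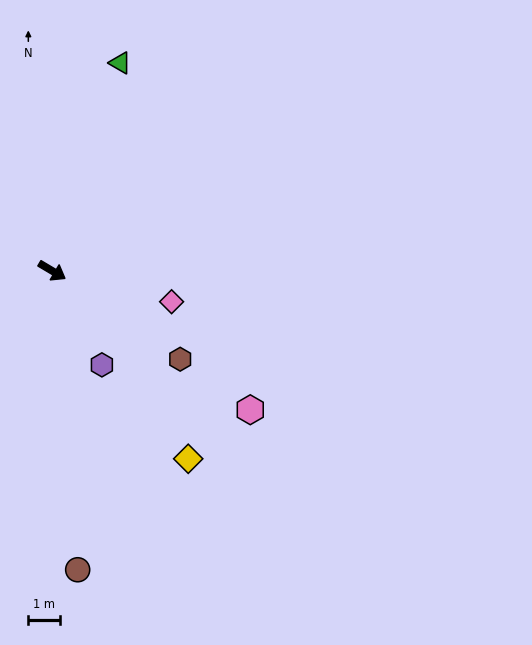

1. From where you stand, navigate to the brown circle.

turn right 54°, forward 9.4 m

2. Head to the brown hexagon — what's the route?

turn right 4°, forward 4.9 m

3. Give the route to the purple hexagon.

turn right 31°, forward 3.3 m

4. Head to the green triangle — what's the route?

turn left 103°, forward 6.9 m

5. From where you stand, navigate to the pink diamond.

turn left 16°, forward 3.9 m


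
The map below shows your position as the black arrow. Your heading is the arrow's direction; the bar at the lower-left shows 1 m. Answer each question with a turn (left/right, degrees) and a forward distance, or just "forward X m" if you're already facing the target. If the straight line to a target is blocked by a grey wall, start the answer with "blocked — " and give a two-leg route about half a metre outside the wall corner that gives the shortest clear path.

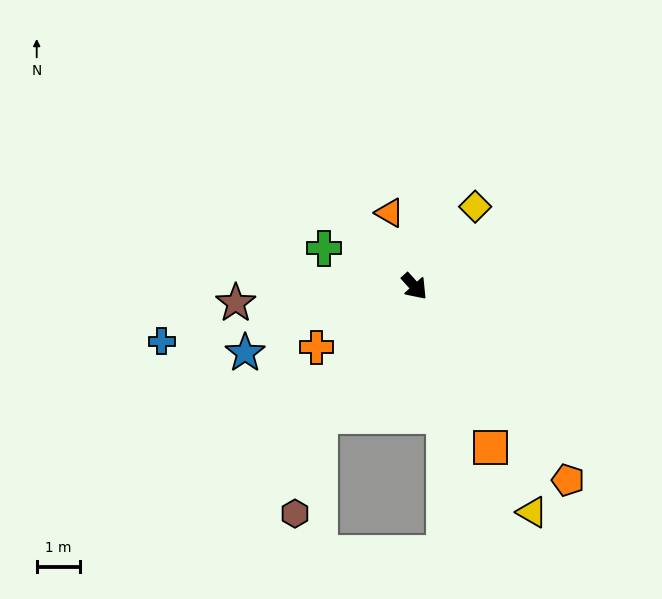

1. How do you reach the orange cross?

turn right 100°, forward 2.7 m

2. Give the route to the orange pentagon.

turn right 4°, forward 5.8 m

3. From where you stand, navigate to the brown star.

turn right 127°, forward 4.2 m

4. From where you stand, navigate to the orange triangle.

turn left 157°, forward 1.8 m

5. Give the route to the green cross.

turn right 155°, forward 2.3 m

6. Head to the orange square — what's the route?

turn right 17°, forward 4.2 m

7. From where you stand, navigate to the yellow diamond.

turn left 101°, forward 2.3 m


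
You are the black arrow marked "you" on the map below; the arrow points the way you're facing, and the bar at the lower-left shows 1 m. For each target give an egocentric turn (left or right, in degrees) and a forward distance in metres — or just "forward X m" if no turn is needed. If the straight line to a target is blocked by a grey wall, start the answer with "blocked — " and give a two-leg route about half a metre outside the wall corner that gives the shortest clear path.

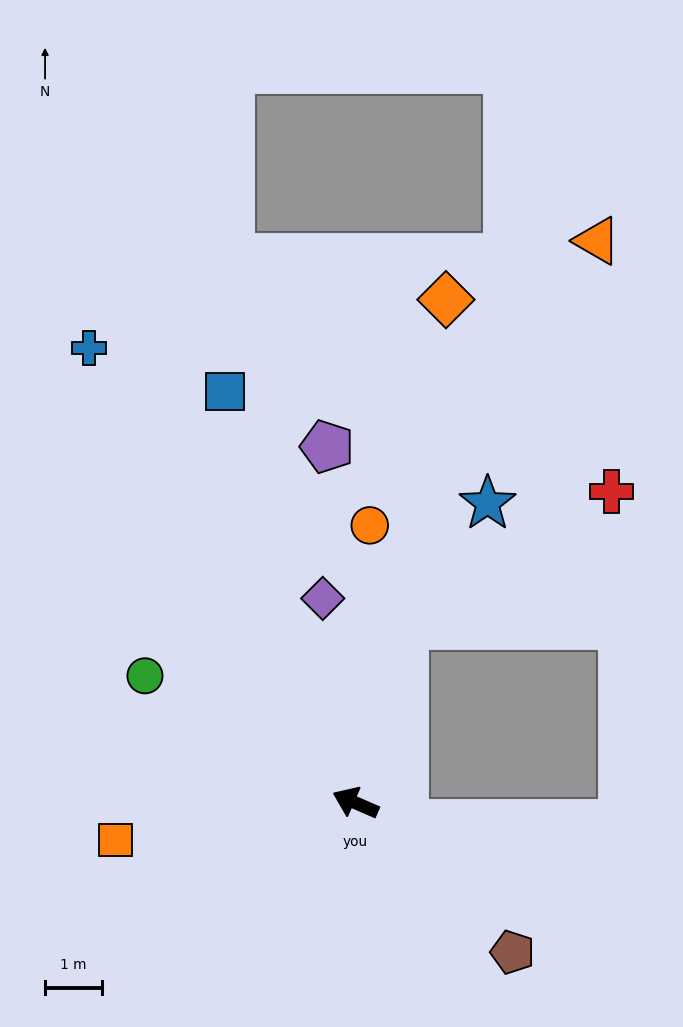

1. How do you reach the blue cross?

turn right 36°, forward 9.3 m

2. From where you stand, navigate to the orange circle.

turn right 69°, forward 4.9 m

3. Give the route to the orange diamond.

turn right 77°, forward 9.0 m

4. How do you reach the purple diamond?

turn right 57°, forward 3.6 m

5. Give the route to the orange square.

turn left 32°, forward 4.3 m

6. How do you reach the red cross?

blocked — turn right 82°, forward 3.2 m, then turn right 41°, forward 4.3 m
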